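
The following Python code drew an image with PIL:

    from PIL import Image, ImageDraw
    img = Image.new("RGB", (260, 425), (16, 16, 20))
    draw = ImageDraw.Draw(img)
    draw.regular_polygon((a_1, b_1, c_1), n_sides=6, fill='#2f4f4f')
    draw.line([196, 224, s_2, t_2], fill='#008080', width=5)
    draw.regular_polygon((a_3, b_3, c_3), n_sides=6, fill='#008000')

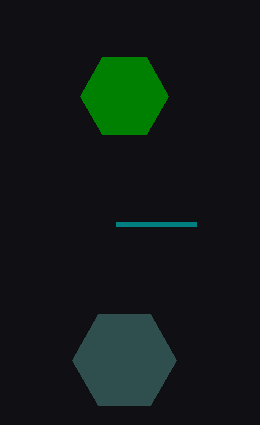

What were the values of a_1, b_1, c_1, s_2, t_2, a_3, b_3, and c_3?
a_1 = 124
b_1 = 360
c_1 = 52
s_2 = 116
t_2 = 224
a_3 = 124
b_3 = 96
c_3 = 44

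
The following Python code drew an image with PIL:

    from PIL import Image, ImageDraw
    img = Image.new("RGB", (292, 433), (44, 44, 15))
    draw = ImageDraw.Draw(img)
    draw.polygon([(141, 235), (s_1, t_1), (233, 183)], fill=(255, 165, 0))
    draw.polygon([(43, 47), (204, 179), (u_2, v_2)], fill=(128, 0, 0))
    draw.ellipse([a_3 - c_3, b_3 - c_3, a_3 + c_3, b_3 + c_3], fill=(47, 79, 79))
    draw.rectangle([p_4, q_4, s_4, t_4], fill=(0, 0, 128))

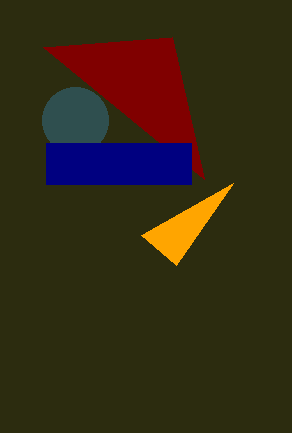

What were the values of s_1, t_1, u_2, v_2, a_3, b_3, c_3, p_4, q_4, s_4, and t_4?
s_1 = 176, t_1 = 265, u_2 = 172, v_2 = 37, a_3 = 75, b_3 = 120, c_3 = 33, p_4 = 46, q_4 = 143, s_4 = 191, t_4 = 184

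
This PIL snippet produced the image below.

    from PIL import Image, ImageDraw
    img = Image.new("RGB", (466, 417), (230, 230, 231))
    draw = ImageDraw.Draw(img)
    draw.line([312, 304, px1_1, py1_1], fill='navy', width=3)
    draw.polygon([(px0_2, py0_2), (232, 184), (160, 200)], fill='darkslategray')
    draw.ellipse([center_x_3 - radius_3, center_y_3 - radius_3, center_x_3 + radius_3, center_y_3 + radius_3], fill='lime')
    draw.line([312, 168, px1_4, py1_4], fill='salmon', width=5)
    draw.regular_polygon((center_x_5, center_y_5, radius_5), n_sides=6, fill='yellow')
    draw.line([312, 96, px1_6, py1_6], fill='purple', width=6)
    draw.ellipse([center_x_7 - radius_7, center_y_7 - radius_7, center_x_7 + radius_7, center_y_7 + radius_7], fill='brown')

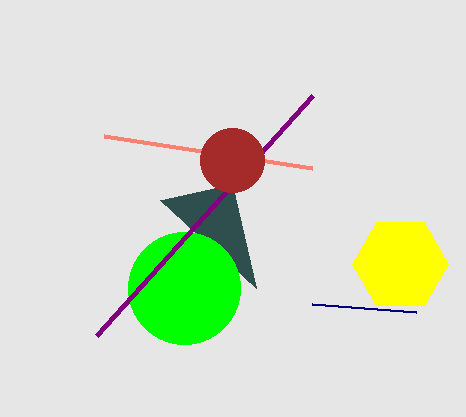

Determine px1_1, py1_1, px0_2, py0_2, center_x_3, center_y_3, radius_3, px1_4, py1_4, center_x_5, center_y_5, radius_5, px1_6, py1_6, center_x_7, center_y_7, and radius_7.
px1_1 = 416, py1_1 = 312, px0_2 = 256, py0_2 = 288, center_x_3 = 184, center_y_3 = 288, radius_3 = 56, px1_4 = 104, py1_4 = 136, center_x_5 = 400, center_y_5 = 264, radius_5 = 48, px1_6 = 96, py1_6 = 336, center_x_7 = 232, center_y_7 = 160, radius_7 = 32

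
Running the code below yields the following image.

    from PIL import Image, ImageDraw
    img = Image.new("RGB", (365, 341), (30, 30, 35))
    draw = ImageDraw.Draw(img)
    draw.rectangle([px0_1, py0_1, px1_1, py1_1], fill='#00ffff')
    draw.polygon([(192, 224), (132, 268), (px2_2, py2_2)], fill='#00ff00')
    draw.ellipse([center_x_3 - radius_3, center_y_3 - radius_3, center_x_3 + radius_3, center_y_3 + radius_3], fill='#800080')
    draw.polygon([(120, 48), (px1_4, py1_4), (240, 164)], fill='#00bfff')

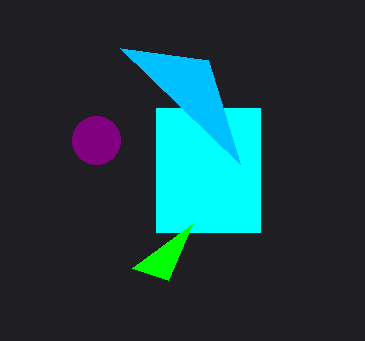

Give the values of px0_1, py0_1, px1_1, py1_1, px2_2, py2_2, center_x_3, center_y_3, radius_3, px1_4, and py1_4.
px0_1 = 156
py0_1 = 108
px1_1 = 260
py1_1 = 232
px2_2 = 168
py2_2 = 280
center_x_3 = 96
center_y_3 = 140
radius_3 = 24
px1_4 = 208
py1_4 = 60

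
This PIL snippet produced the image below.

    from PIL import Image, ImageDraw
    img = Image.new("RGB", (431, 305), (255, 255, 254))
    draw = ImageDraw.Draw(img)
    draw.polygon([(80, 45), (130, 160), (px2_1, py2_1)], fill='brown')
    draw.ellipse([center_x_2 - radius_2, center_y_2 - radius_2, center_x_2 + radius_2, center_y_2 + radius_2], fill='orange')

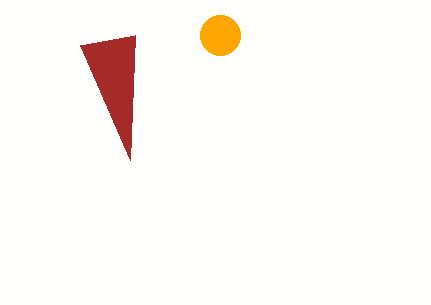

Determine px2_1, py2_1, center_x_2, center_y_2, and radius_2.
px2_1 = 135
py2_1 = 35
center_x_2 = 220
center_y_2 = 35
radius_2 = 20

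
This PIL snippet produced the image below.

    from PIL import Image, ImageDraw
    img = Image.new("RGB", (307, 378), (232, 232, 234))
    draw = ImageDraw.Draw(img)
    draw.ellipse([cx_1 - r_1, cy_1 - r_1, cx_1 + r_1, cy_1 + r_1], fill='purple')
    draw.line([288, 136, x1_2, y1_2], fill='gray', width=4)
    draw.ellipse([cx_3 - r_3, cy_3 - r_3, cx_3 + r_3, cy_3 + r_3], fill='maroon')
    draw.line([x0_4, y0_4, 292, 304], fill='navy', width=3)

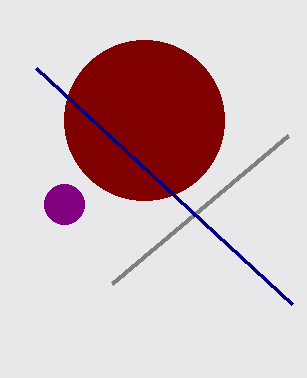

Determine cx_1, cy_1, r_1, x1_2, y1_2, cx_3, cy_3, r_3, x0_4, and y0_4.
cx_1 = 64
cy_1 = 204
r_1 = 20
x1_2 = 112
y1_2 = 284
cx_3 = 144
cy_3 = 120
r_3 = 80
x0_4 = 36
y0_4 = 68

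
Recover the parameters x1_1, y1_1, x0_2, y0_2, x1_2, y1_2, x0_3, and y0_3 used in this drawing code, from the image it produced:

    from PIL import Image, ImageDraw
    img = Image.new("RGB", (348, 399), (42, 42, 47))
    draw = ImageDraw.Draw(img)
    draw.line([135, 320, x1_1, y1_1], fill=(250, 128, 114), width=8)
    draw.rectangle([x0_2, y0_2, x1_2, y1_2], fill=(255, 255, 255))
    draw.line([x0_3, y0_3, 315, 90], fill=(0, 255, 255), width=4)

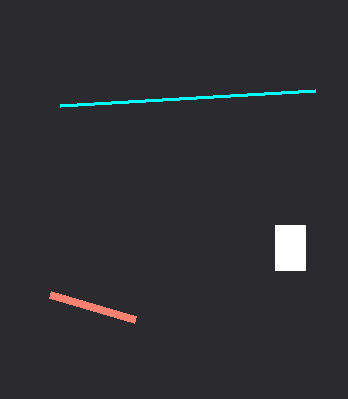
x1_1 = 50; y1_1 = 295; x0_2 = 275; y0_2 = 225; x1_2 = 305; y1_2 = 270; x0_3 = 60; y0_3 = 105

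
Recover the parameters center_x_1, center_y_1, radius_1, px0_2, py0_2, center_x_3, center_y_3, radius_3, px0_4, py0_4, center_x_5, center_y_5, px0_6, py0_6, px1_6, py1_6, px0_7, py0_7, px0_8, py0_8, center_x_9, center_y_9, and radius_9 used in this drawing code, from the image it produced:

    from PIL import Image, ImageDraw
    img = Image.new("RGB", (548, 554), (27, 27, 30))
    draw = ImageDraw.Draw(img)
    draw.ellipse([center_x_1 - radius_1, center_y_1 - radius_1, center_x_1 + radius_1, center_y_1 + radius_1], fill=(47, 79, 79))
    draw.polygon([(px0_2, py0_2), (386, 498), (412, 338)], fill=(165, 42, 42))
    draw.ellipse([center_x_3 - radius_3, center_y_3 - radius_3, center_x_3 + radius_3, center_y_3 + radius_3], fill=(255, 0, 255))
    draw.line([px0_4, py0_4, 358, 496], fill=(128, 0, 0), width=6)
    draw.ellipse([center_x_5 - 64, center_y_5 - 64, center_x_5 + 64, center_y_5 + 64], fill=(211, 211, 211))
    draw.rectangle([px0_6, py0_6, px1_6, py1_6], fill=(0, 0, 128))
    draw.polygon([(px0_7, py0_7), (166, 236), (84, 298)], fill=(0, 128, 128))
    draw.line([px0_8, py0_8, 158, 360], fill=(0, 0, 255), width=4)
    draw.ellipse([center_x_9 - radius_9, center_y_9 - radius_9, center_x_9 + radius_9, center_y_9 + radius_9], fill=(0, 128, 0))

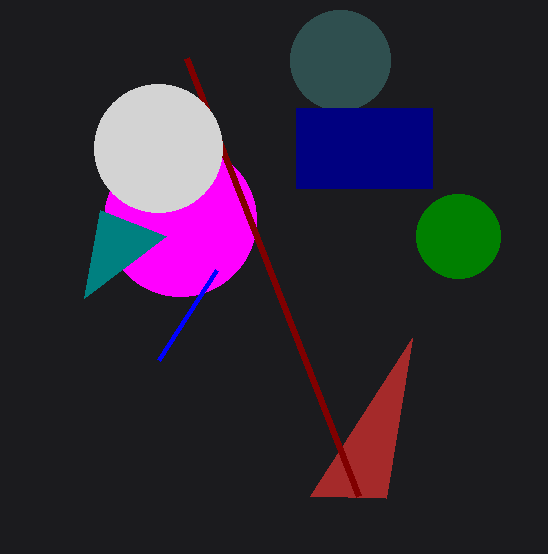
center_x_1 = 340, center_y_1 = 60, radius_1 = 50, px0_2 = 310, py0_2 = 496, center_x_3 = 180, center_y_3 = 220, radius_3 = 76, px0_4 = 186, py0_4 = 58, center_x_5 = 158, center_y_5 = 148, px0_6 = 296, py0_6 = 108, px1_6 = 432, py1_6 = 188, px0_7 = 100, py0_7 = 210, px0_8 = 216, py0_8 = 270, center_x_9 = 458, center_y_9 = 236, radius_9 = 42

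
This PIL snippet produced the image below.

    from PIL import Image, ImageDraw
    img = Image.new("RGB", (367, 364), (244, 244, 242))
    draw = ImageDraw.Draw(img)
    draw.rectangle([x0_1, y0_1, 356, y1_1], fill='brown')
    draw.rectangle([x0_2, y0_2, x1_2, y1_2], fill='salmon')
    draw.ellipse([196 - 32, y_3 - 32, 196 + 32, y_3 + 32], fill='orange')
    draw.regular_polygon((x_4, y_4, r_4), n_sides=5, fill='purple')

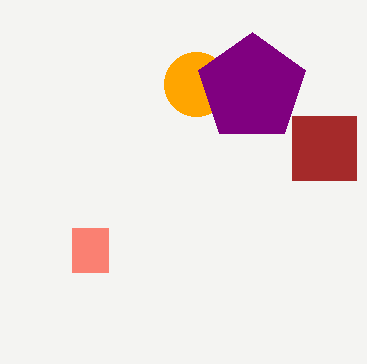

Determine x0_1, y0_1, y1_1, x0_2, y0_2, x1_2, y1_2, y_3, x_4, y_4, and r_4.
x0_1 = 292
y0_1 = 116
y1_1 = 180
x0_2 = 72
y0_2 = 228
x1_2 = 108
y1_2 = 272
y_3 = 84
x_4 = 252
y_4 = 88
r_4 = 56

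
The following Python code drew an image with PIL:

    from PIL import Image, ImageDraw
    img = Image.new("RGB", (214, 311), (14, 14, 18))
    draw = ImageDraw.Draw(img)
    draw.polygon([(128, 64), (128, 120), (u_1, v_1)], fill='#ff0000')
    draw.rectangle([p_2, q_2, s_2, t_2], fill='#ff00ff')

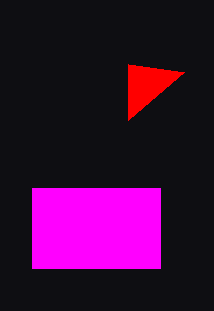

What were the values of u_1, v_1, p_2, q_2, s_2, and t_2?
u_1 = 184; v_1 = 72; p_2 = 32; q_2 = 188; s_2 = 160; t_2 = 268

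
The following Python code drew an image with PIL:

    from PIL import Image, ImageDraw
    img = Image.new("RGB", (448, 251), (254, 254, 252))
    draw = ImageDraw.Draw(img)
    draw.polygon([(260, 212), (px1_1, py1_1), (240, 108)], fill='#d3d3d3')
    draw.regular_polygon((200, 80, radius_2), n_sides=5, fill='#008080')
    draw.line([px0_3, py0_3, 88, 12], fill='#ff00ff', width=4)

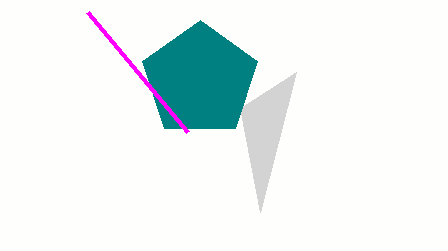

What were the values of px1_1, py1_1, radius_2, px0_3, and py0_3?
px1_1 = 296
py1_1 = 72
radius_2 = 60
px0_3 = 188
py0_3 = 132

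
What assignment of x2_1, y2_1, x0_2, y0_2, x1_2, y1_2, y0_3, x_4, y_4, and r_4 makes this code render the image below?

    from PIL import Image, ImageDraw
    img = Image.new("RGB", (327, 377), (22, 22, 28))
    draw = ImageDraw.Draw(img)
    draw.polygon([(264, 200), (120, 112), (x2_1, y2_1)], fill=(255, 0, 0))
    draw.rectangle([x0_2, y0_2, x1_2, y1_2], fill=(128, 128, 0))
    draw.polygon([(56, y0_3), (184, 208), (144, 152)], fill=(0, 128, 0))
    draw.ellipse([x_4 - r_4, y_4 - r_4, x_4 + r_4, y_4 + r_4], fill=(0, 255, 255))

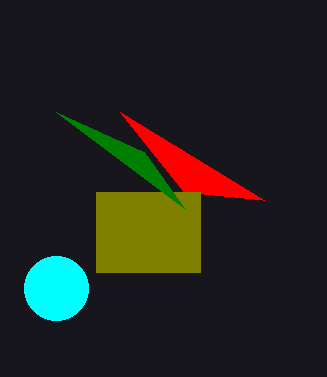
x2_1 = 184
y2_1 = 192
x0_2 = 96
y0_2 = 192
x1_2 = 200
y1_2 = 272
y0_3 = 112
x_4 = 56
y_4 = 288
r_4 = 32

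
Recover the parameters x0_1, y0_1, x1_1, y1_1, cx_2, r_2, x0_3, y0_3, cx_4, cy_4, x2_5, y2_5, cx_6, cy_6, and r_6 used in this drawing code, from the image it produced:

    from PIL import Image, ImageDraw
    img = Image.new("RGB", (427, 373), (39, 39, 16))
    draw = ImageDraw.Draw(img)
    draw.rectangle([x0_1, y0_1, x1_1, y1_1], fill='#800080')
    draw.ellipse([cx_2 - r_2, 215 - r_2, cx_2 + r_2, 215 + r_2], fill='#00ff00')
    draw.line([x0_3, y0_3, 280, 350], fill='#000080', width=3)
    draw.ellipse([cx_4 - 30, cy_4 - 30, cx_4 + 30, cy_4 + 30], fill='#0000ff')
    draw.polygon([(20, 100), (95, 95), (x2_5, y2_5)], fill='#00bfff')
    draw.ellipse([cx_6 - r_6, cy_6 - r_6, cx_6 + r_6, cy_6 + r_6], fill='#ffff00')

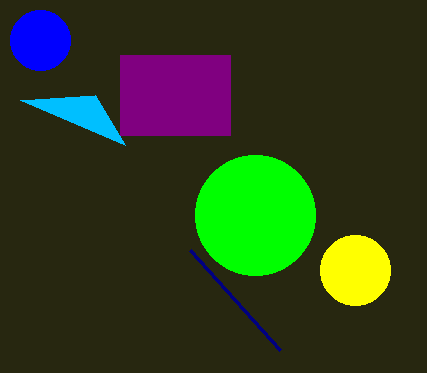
x0_1 = 120; y0_1 = 55; x1_1 = 230; y1_1 = 135; cx_2 = 255; r_2 = 60; x0_3 = 190; y0_3 = 250; cx_4 = 40; cy_4 = 40; x2_5 = 125; y2_5 = 145; cx_6 = 355; cy_6 = 270; r_6 = 35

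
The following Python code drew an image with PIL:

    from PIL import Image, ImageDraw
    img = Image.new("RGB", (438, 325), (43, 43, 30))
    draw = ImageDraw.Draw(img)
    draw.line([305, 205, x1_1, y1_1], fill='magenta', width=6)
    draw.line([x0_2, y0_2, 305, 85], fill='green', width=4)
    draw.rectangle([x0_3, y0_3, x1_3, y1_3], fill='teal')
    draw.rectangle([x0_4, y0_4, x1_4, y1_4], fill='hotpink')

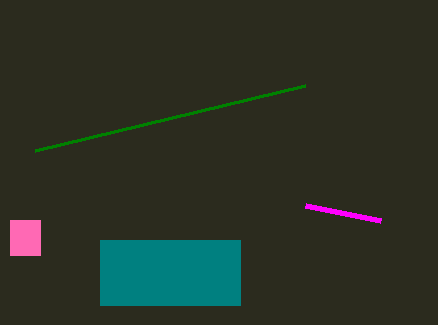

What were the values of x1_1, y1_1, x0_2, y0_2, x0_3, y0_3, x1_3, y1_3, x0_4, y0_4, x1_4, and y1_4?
x1_1 = 380, y1_1 = 220, x0_2 = 35, y0_2 = 150, x0_3 = 100, y0_3 = 240, x1_3 = 240, y1_3 = 305, x0_4 = 10, y0_4 = 220, x1_4 = 40, y1_4 = 255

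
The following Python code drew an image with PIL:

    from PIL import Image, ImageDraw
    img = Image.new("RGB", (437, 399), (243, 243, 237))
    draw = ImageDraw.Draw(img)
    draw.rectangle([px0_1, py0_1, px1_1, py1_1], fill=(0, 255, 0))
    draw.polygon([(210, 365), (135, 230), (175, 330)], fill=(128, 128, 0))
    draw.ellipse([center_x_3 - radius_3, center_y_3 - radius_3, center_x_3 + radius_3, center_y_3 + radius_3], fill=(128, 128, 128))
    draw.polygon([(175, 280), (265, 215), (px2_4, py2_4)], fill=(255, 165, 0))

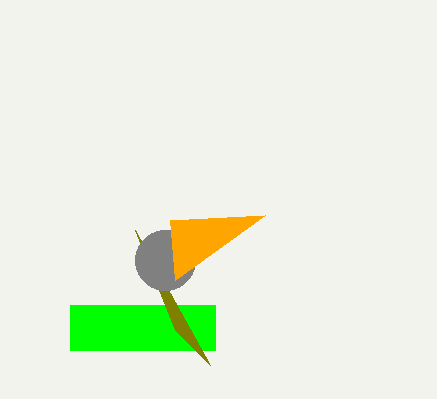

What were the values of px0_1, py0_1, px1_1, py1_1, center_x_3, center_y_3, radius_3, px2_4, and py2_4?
px0_1 = 70
py0_1 = 305
px1_1 = 215
py1_1 = 350
center_x_3 = 165
center_y_3 = 260
radius_3 = 30
px2_4 = 170
py2_4 = 220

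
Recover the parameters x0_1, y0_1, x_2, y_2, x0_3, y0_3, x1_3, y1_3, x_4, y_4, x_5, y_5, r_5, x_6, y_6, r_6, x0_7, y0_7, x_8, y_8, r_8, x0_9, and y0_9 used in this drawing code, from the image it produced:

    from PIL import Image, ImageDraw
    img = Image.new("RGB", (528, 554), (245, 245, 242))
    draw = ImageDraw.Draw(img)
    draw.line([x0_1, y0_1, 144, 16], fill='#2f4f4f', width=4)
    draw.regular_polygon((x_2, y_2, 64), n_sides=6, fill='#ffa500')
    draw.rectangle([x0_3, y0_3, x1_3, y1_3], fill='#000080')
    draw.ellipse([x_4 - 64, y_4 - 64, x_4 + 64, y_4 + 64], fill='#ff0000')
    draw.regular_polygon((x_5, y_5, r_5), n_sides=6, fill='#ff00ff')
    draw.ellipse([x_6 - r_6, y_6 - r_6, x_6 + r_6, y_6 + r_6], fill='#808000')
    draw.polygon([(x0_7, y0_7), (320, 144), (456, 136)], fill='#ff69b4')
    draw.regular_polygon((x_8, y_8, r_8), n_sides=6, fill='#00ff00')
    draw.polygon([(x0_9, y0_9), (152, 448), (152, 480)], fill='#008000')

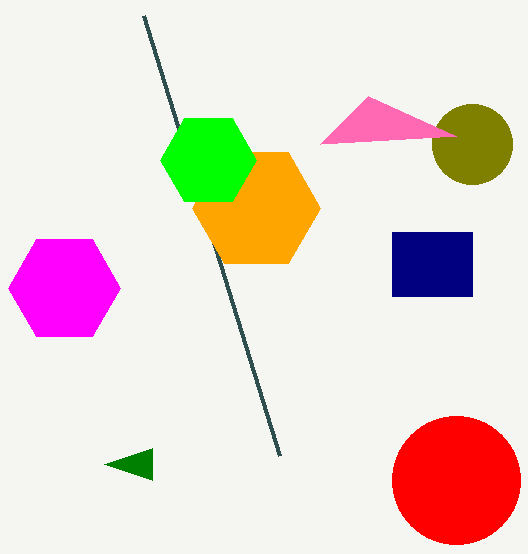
x0_1 = 280; y0_1 = 456; x_2 = 256; y_2 = 208; x0_3 = 392; y0_3 = 232; x1_3 = 472; y1_3 = 296; x_4 = 456; y_4 = 480; x_5 = 64; y_5 = 288; r_5 = 56; x_6 = 472; y_6 = 144; r_6 = 40; x0_7 = 368; y0_7 = 96; x_8 = 208; y_8 = 160; r_8 = 48; x0_9 = 104; y0_9 = 464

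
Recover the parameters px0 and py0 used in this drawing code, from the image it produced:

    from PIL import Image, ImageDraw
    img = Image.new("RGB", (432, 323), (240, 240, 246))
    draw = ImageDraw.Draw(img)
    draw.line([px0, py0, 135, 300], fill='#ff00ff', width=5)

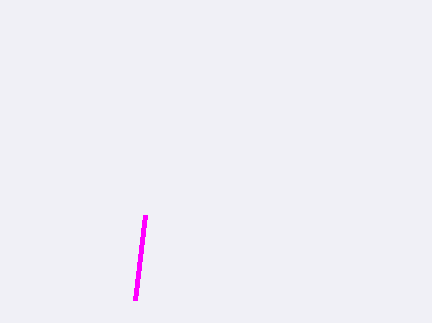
px0 = 145; py0 = 215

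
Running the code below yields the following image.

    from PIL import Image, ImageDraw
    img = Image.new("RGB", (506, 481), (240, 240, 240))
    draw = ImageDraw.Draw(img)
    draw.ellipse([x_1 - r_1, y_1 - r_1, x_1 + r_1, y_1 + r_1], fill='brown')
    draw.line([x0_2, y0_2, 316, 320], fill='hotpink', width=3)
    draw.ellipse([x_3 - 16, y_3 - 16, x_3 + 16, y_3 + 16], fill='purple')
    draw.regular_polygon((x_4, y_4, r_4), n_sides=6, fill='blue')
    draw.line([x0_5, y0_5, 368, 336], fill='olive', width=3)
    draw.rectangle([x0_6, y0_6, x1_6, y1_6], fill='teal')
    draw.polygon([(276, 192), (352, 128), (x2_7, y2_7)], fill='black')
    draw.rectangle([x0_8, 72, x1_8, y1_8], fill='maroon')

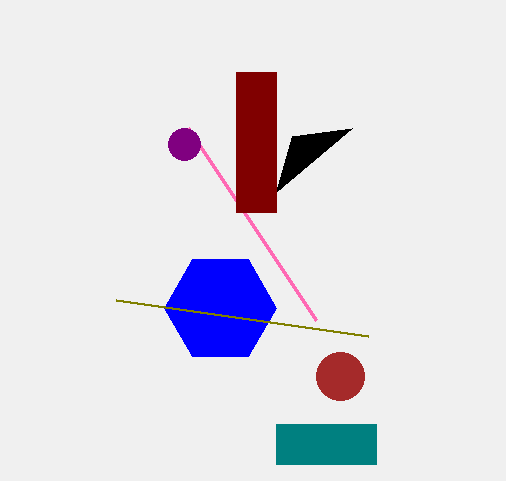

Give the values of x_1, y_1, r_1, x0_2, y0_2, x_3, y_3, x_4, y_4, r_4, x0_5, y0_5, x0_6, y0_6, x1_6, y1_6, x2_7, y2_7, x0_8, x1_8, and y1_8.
x_1 = 340, y_1 = 376, r_1 = 24, x0_2 = 188, y0_2 = 128, x_3 = 184, y_3 = 144, x_4 = 220, y_4 = 308, r_4 = 56, x0_5 = 116, y0_5 = 300, x0_6 = 276, y0_6 = 424, x1_6 = 376, y1_6 = 464, x2_7 = 292, y2_7 = 136, x0_8 = 236, x1_8 = 276, y1_8 = 212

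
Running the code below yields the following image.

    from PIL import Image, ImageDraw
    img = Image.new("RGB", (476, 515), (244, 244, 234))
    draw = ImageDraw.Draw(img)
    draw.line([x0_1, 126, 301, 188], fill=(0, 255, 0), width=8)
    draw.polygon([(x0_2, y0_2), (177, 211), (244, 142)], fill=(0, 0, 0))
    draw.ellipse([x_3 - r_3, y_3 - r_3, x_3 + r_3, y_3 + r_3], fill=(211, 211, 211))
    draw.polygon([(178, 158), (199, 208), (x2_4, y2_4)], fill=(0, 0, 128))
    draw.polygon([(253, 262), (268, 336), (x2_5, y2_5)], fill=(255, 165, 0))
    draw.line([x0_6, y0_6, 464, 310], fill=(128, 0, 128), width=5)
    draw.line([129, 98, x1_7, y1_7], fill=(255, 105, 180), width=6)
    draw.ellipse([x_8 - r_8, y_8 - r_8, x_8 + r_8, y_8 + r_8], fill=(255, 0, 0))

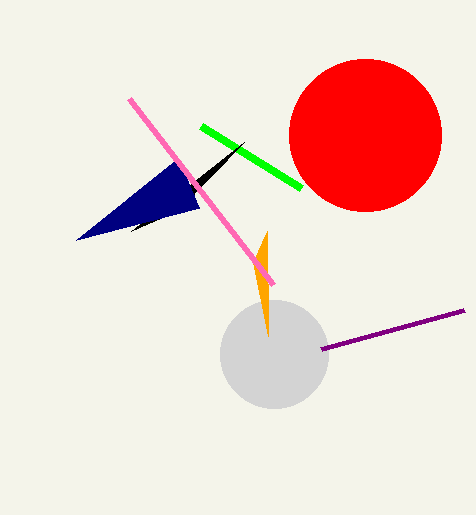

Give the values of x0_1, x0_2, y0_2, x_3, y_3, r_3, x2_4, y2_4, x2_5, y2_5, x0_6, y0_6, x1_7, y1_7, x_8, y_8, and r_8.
x0_1 = 201; x0_2 = 131; y0_2 = 231; x_3 = 274; y_3 = 354; r_3 = 54; x2_4 = 76; y2_4 = 240; x2_5 = 267; y2_5 = 231; x0_6 = 321; y0_6 = 349; x1_7 = 273; y1_7 = 284; x_8 = 365; y_8 = 135; r_8 = 76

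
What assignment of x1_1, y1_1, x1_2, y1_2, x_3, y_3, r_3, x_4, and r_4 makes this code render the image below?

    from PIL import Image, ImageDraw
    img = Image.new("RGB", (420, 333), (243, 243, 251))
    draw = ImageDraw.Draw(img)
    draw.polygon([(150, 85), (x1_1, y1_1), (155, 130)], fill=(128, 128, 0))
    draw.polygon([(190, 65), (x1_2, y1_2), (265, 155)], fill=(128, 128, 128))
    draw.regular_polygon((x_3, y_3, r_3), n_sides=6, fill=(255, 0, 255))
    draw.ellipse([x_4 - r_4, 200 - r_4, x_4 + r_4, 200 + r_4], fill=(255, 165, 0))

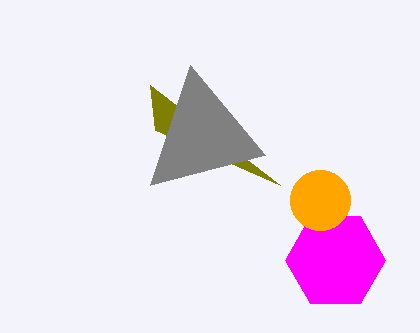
x1_1 = 280, y1_1 = 185, x1_2 = 150, y1_2 = 185, x_3 = 335, y_3 = 260, r_3 = 50, x_4 = 320, r_4 = 30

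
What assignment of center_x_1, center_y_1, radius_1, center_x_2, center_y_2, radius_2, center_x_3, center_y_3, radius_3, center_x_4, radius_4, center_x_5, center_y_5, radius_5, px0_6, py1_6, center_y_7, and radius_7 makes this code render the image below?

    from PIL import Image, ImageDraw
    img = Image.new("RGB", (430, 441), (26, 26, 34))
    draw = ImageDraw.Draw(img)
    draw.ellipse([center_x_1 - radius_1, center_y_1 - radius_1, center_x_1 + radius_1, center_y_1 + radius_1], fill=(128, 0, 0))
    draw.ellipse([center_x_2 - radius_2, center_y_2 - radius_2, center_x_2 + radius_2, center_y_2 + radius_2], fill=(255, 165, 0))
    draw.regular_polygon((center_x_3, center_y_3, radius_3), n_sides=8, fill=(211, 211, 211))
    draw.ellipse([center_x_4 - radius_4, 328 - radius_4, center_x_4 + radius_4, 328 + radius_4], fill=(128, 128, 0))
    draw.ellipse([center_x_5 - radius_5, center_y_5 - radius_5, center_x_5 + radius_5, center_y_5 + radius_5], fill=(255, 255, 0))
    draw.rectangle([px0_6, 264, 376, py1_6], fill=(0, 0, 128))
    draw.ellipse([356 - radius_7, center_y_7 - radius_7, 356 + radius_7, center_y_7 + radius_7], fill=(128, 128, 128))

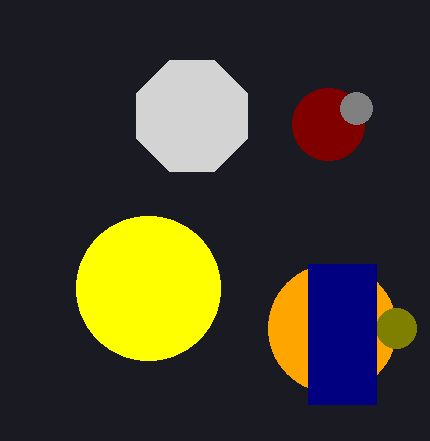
center_x_1 = 328, center_y_1 = 124, radius_1 = 36, center_x_2 = 332, center_y_2 = 328, radius_2 = 64, center_x_3 = 192, center_y_3 = 116, radius_3 = 60, center_x_4 = 396, radius_4 = 20, center_x_5 = 148, center_y_5 = 288, radius_5 = 72, px0_6 = 308, py1_6 = 404, center_y_7 = 108, radius_7 = 16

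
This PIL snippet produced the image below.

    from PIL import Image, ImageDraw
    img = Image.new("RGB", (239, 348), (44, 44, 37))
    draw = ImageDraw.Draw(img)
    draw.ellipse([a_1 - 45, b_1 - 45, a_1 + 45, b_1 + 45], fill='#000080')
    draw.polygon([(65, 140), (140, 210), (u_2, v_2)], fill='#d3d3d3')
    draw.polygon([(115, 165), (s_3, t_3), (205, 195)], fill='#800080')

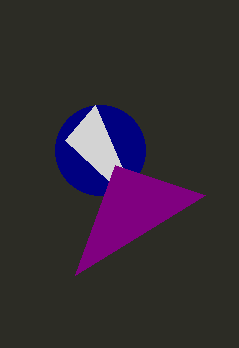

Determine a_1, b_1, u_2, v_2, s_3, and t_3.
a_1 = 100
b_1 = 150
u_2 = 95
v_2 = 105
s_3 = 75
t_3 = 275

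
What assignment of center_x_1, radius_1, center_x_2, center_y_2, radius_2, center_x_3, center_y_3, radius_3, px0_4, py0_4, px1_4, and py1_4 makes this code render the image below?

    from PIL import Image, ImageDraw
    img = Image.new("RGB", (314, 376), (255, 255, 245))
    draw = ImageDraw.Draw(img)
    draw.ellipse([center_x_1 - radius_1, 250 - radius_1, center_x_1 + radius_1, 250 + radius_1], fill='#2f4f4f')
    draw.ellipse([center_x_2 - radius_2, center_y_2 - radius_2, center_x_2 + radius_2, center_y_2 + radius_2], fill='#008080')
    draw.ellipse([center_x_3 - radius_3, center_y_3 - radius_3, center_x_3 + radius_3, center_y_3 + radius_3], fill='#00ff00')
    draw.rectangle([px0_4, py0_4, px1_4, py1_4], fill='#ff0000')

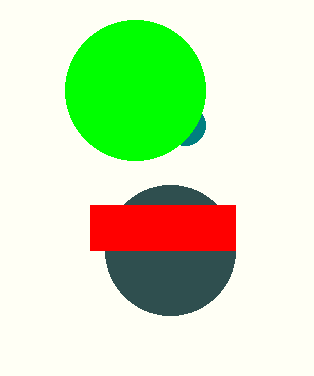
center_x_1 = 170
radius_1 = 65
center_x_2 = 185
center_y_2 = 125
radius_2 = 20
center_x_3 = 135
center_y_3 = 90
radius_3 = 70
px0_4 = 90
py0_4 = 205
px1_4 = 235
py1_4 = 250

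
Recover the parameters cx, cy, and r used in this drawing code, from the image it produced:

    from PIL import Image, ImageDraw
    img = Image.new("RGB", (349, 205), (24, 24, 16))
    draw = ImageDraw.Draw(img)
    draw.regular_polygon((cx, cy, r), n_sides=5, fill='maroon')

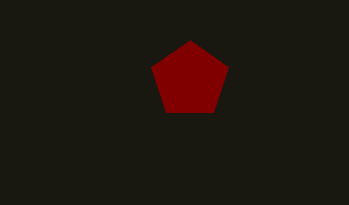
cx = 190, cy = 80, r = 40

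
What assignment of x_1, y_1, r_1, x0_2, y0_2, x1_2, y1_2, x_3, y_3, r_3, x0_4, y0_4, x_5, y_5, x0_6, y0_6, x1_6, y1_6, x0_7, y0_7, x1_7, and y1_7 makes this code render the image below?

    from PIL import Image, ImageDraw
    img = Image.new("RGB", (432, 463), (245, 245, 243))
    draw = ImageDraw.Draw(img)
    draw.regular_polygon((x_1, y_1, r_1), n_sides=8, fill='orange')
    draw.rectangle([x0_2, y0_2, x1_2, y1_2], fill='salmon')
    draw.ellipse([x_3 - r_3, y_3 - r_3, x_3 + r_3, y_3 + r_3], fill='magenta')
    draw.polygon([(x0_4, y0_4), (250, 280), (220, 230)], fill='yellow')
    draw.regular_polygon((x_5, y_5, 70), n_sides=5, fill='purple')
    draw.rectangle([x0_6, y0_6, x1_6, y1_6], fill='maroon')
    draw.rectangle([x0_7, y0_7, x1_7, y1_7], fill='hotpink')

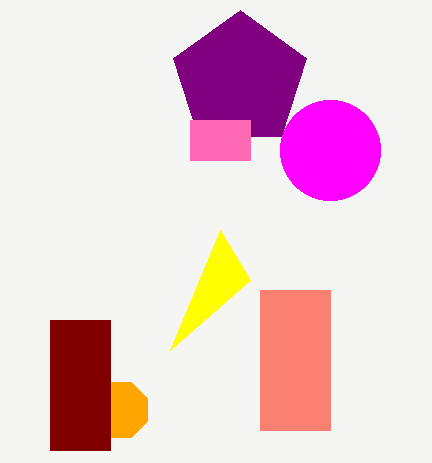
x_1 = 120; y_1 = 410; r_1 = 30; x0_2 = 260; y0_2 = 290; x1_2 = 330; y1_2 = 430; x_3 = 330; y_3 = 150; r_3 = 50; x0_4 = 170; y0_4 = 350; x_5 = 240; y_5 = 80; x0_6 = 50; y0_6 = 320; x1_6 = 110; y1_6 = 450; x0_7 = 190; y0_7 = 120; x1_7 = 250; y1_7 = 160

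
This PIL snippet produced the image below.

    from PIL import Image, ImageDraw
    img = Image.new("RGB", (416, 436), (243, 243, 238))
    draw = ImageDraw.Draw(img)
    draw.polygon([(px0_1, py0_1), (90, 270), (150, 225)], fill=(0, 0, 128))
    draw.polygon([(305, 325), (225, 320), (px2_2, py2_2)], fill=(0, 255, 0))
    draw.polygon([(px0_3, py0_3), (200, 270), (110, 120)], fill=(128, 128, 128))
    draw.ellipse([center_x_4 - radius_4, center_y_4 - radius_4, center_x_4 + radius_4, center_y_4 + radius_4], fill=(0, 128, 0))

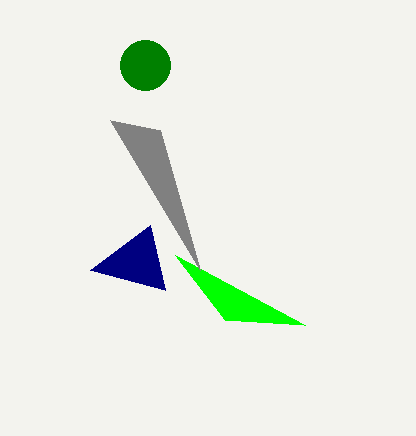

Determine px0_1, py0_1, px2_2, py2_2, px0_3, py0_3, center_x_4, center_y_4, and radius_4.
px0_1 = 165
py0_1 = 290
px2_2 = 175
py2_2 = 255
px0_3 = 160
py0_3 = 130
center_x_4 = 145
center_y_4 = 65
radius_4 = 25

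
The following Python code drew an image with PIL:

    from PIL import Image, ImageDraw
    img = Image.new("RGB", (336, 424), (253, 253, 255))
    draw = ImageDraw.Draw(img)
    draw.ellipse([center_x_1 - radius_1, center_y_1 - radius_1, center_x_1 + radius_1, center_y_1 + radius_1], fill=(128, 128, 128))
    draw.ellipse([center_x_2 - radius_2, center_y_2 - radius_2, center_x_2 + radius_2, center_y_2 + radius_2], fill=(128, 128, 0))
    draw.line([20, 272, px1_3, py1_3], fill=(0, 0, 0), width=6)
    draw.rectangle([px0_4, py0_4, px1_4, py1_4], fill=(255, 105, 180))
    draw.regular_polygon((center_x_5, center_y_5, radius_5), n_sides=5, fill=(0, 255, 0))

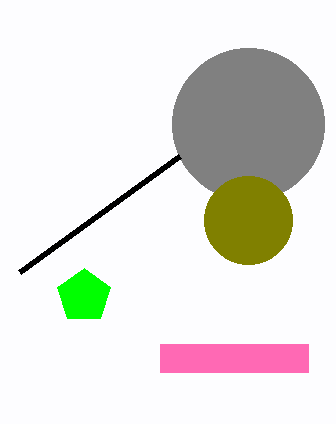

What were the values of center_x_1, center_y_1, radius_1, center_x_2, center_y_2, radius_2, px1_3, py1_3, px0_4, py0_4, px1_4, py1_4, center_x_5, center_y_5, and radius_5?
center_x_1 = 248, center_y_1 = 124, radius_1 = 76, center_x_2 = 248, center_y_2 = 220, radius_2 = 44, px1_3 = 180, py1_3 = 156, px0_4 = 160, py0_4 = 344, px1_4 = 308, py1_4 = 372, center_x_5 = 84, center_y_5 = 296, radius_5 = 28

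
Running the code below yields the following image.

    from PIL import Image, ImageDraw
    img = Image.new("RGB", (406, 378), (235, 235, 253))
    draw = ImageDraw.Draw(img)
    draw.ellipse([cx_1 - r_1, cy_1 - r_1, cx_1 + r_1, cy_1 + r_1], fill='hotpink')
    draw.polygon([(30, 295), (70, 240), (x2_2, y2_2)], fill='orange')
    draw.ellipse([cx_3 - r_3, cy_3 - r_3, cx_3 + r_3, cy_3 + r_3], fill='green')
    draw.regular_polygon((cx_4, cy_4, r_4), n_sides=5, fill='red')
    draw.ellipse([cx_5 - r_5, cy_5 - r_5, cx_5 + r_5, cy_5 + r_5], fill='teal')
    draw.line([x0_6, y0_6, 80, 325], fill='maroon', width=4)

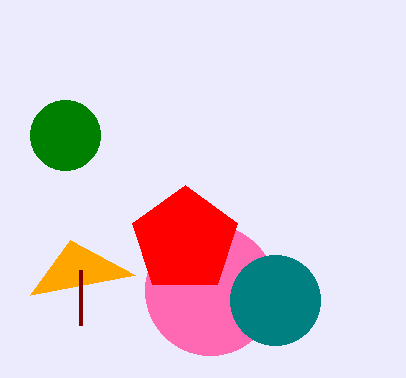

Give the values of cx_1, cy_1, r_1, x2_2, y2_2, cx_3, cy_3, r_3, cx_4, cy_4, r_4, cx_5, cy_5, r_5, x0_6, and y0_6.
cx_1 = 210
cy_1 = 290
r_1 = 65
x2_2 = 135
y2_2 = 275
cx_3 = 65
cy_3 = 135
r_3 = 35
cx_4 = 185
cy_4 = 240
r_4 = 55
cx_5 = 275
cy_5 = 300
r_5 = 45
x0_6 = 80
y0_6 = 270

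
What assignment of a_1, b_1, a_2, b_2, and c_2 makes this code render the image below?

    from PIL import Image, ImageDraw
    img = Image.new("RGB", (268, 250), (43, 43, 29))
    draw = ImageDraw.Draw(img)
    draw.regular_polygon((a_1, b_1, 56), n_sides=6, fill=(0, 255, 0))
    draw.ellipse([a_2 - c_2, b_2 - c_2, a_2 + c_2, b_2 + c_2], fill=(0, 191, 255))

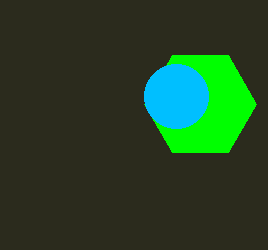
a_1 = 200, b_1 = 104, a_2 = 176, b_2 = 96, c_2 = 32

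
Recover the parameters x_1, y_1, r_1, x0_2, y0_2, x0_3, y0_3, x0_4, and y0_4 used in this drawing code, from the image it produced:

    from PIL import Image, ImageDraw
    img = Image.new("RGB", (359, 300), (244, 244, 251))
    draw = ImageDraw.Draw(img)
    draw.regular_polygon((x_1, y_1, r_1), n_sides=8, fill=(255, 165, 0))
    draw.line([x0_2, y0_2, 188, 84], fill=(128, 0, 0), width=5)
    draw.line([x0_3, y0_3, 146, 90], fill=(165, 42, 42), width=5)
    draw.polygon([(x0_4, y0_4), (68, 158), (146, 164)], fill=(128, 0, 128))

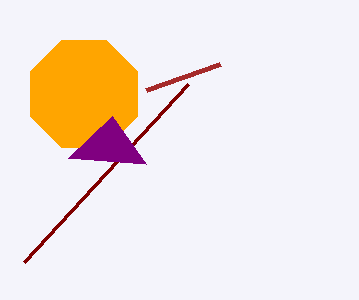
x_1 = 84
y_1 = 94
r_1 = 58
x0_2 = 24
y0_2 = 262
x0_3 = 220
y0_3 = 64
x0_4 = 112
y0_4 = 116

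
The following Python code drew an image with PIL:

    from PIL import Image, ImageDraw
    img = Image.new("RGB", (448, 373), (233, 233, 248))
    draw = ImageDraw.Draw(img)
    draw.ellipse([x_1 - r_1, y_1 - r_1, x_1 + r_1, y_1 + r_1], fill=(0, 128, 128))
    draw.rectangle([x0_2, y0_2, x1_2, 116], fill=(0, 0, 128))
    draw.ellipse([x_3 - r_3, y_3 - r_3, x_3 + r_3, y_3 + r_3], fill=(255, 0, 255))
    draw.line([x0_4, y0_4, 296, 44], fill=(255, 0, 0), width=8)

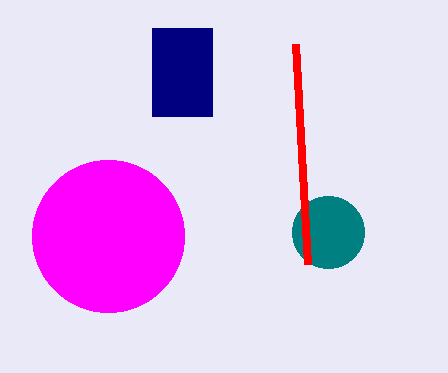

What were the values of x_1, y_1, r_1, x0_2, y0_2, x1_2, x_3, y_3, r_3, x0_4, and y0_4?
x_1 = 328, y_1 = 232, r_1 = 36, x0_2 = 152, y0_2 = 28, x1_2 = 212, x_3 = 108, y_3 = 236, r_3 = 76, x0_4 = 308, y0_4 = 264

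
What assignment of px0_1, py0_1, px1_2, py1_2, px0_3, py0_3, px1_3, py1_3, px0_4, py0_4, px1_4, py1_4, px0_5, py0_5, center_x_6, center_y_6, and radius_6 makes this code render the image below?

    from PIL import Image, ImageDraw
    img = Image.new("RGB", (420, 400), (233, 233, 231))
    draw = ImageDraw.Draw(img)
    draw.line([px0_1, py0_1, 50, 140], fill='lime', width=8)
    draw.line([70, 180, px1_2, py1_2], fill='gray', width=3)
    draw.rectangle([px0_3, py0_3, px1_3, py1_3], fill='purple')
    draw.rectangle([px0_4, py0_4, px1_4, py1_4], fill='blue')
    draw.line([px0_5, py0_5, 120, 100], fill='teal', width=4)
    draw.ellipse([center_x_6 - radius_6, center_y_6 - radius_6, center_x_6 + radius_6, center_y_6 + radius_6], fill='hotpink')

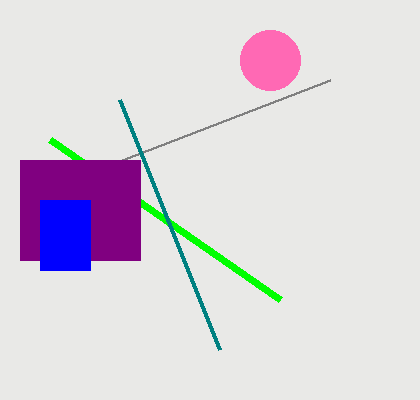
px0_1 = 280
py0_1 = 300
px1_2 = 330
py1_2 = 80
px0_3 = 20
py0_3 = 160
px1_3 = 140
py1_3 = 260
px0_4 = 40
py0_4 = 200
px1_4 = 90
py1_4 = 270
px0_5 = 220
py0_5 = 350
center_x_6 = 270
center_y_6 = 60
radius_6 = 30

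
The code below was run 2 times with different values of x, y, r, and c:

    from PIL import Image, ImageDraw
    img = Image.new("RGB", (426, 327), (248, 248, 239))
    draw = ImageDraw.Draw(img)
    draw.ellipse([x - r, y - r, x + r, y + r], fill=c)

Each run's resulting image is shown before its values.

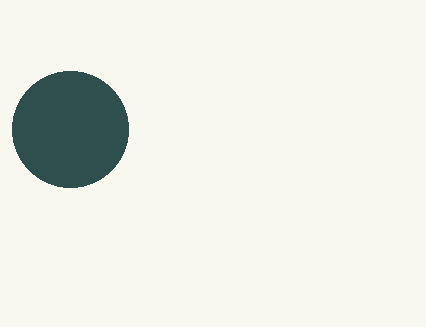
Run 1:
x = 70; y = 129; r = 58; c = 'darkslategray'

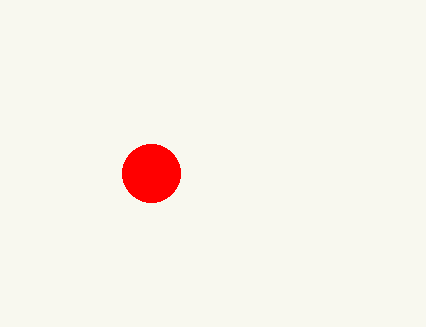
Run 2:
x = 151
y = 173
r = 29
c = 'red'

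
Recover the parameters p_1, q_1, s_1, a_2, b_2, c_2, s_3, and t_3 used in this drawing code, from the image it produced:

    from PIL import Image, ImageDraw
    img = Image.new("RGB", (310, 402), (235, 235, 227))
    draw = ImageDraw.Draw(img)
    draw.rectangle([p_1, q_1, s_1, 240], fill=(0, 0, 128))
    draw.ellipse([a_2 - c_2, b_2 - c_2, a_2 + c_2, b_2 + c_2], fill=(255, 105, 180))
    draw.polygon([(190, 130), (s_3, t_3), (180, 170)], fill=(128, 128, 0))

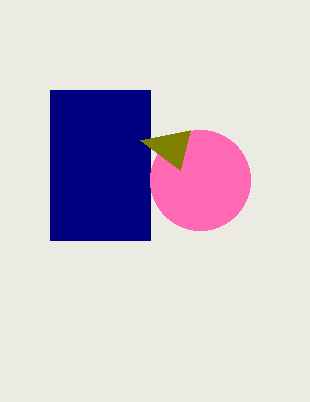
p_1 = 50, q_1 = 90, s_1 = 150, a_2 = 200, b_2 = 180, c_2 = 50, s_3 = 140, t_3 = 140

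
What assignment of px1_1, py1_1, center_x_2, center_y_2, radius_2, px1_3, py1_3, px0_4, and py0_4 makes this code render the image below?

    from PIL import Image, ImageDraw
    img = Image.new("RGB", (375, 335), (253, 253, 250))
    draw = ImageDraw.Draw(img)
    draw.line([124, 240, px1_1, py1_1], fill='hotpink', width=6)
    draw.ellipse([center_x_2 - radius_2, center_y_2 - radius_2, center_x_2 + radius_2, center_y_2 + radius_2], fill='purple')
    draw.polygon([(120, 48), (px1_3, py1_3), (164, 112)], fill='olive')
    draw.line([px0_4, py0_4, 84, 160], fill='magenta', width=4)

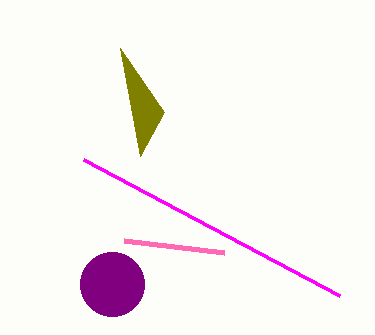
px1_1 = 224, py1_1 = 252, center_x_2 = 112, center_y_2 = 284, radius_2 = 32, px1_3 = 140, py1_3 = 156, px0_4 = 340, py0_4 = 296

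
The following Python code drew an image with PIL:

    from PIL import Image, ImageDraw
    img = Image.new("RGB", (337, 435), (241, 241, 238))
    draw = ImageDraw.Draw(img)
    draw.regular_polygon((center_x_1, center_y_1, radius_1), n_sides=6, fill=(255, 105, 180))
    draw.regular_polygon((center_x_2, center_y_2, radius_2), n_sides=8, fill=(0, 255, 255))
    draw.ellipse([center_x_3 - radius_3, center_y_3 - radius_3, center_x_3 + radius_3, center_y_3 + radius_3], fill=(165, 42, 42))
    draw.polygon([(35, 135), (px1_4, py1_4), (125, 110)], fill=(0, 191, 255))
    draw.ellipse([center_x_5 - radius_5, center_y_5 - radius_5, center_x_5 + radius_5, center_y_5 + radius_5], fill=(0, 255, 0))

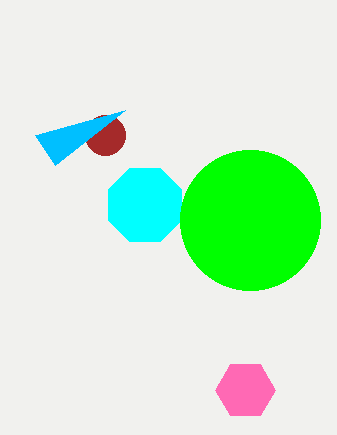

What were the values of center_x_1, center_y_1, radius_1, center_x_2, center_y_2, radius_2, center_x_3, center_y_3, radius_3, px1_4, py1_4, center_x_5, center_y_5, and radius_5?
center_x_1 = 245
center_y_1 = 390
radius_1 = 30
center_x_2 = 145
center_y_2 = 205
radius_2 = 40
center_x_3 = 105
center_y_3 = 135
radius_3 = 20
px1_4 = 55
py1_4 = 165
center_x_5 = 250
center_y_5 = 220
radius_5 = 70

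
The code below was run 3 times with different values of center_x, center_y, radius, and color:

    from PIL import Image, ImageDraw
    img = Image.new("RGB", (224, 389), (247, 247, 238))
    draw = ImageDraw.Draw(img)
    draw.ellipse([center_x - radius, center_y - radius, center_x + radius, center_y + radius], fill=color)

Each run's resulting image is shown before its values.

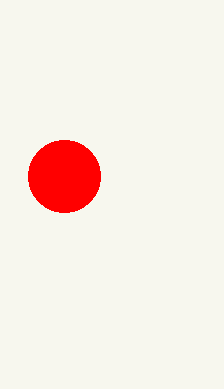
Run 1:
center_x = 64, center_y = 176, radius = 36, color = 'red'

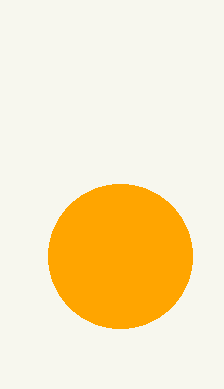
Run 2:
center_x = 120; center_y = 256; radius = 72; color = 'orange'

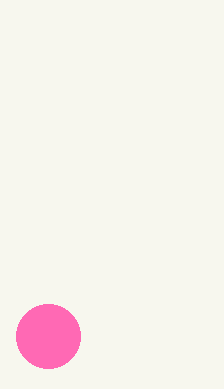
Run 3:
center_x = 48; center_y = 336; radius = 32; color = 'hotpink'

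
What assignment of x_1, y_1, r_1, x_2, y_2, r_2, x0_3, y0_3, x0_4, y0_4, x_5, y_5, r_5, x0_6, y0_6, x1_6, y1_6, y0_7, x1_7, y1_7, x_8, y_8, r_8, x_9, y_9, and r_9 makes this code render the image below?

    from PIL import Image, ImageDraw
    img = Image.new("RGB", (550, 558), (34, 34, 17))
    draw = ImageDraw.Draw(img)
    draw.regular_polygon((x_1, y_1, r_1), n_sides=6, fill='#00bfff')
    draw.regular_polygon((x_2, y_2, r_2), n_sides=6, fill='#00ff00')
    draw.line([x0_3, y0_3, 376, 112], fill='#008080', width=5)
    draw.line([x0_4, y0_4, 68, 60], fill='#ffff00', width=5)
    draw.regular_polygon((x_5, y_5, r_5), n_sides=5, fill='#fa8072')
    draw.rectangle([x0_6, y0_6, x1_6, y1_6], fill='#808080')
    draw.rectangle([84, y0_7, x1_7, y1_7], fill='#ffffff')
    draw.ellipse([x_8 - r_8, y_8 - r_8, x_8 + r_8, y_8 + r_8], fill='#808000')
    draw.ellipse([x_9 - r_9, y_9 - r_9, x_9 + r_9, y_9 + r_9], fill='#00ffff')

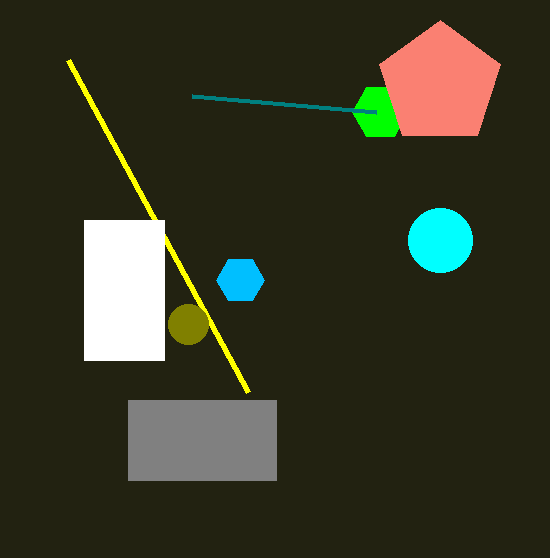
x_1 = 240; y_1 = 280; r_1 = 24; x_2 = 380; y_2 = 112; r_2 = 28; x0_3 = 192; y0_3 = 96; x0_4 = 248; y0_4 = 392; x_5 = 440; y_5 = 84; r_5 = 64; x0_6 = 128; y0_6 = 400; x1_6 = 276; y1_6 = 480; y0_7 = 220; x1_7 = 164; y1_7 = 360; x_8 = 188; y_8 = 324; r_8 = 20; x_9 = 440; y_9 = 240; r_9 = 32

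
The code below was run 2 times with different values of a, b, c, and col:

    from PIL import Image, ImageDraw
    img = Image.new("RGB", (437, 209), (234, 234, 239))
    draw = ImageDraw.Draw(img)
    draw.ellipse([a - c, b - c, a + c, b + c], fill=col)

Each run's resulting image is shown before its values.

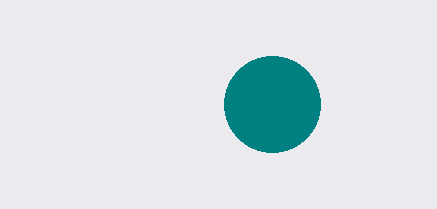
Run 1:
a = 272, b = 104, c = 48, col = 'teal'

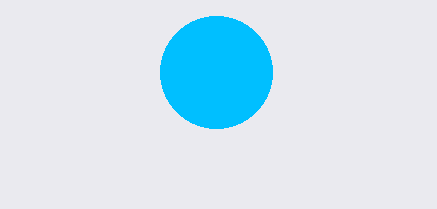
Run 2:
a = 216
b = 72
c = 56
col = 'deepskyblue'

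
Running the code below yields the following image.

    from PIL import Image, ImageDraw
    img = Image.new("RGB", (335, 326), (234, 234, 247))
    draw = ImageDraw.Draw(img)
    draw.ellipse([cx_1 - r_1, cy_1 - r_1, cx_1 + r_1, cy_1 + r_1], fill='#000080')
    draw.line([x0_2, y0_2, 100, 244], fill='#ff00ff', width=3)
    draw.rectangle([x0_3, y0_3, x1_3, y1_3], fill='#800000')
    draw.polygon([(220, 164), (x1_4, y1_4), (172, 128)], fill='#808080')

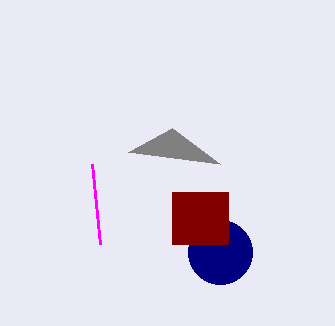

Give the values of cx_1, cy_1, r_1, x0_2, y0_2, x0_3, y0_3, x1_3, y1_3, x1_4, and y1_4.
cx_1 = 220
cy_1 = 252
r_1 = 32
x0_2 = 92
y0_2 = 164
x0_3 = 172
y0_3 = 192
x1_3 = 228
y1_3 = 244
x1_4 = 128
y1_4 = 152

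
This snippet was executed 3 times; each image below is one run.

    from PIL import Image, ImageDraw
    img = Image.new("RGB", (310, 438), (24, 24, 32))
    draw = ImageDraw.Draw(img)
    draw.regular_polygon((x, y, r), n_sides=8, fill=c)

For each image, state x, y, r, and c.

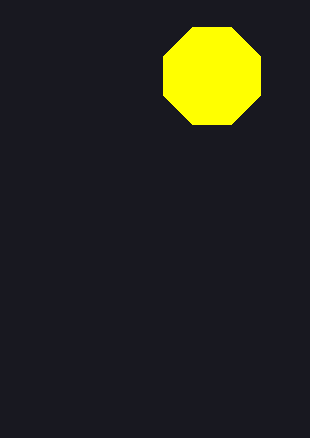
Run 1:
x = 212, y = 76, r = 52, c = 'yellow'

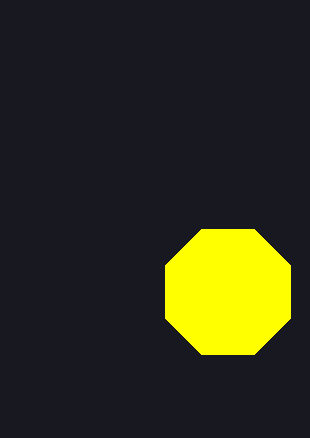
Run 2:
x = 228, y = 292, r = 68, c = 'yellow'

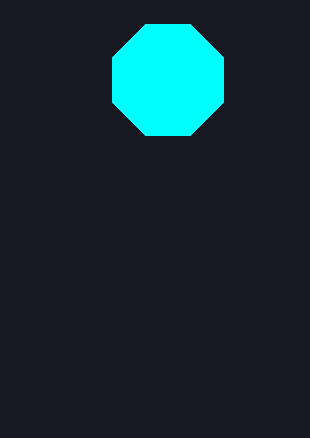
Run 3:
x = 168; y = 80; r = 60; c = 'cyan'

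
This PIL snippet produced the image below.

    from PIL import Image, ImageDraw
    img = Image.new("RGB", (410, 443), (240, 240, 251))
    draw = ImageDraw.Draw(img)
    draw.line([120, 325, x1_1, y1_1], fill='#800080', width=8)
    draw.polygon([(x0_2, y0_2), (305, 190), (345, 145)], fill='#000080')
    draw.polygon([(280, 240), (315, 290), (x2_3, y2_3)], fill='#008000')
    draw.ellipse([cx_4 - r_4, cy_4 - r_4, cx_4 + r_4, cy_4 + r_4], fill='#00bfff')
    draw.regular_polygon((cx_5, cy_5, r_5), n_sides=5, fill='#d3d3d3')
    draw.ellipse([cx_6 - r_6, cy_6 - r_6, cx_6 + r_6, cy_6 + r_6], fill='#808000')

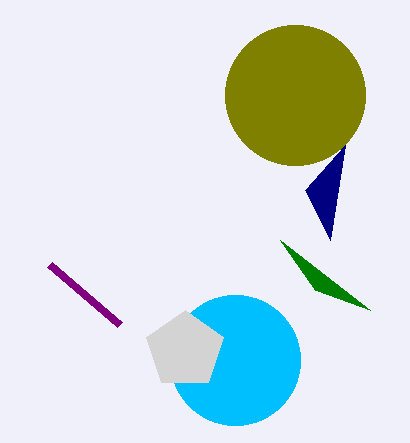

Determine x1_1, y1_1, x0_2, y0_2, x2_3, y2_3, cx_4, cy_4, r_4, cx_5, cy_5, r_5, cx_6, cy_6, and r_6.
x1_1 = 50; y1_1 = 265; x0_2 = 330; y0_2 = 240; x2_3 = 370; y2_3 = 310; cx_4 = 235; cy_4 = 360; r_4 = 65; cx_5 = 185; cy_5 = 350; r_5 = 40; cx_6 = 295; cy_6 = 95; r_6 = 70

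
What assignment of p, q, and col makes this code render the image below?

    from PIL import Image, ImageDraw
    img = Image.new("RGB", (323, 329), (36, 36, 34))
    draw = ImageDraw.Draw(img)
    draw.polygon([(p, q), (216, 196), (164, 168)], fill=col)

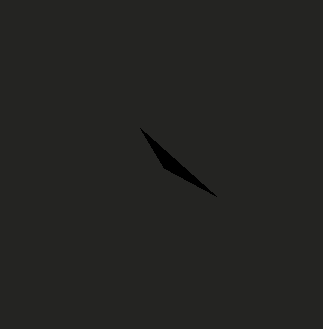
p = 140; q = 128; col = 'black'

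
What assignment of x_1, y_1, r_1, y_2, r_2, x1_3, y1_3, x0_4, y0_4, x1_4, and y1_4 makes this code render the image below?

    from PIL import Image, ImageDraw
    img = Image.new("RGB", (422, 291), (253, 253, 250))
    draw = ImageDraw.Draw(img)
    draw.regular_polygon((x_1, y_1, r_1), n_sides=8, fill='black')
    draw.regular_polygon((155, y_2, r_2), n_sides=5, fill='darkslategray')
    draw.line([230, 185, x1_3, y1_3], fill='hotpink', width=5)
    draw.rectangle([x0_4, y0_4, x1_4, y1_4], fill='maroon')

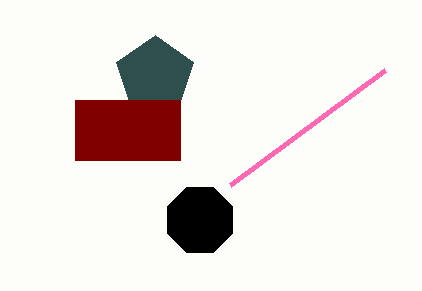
x_1 = 200; y_1 = 220; r_1 = 35; y_2 = 75; r_2 = 40; x1_3 = 385; y1_3 = 70; x0_4 = 75; y0_4 = 100; x1_4 = 180; y1_4 = 160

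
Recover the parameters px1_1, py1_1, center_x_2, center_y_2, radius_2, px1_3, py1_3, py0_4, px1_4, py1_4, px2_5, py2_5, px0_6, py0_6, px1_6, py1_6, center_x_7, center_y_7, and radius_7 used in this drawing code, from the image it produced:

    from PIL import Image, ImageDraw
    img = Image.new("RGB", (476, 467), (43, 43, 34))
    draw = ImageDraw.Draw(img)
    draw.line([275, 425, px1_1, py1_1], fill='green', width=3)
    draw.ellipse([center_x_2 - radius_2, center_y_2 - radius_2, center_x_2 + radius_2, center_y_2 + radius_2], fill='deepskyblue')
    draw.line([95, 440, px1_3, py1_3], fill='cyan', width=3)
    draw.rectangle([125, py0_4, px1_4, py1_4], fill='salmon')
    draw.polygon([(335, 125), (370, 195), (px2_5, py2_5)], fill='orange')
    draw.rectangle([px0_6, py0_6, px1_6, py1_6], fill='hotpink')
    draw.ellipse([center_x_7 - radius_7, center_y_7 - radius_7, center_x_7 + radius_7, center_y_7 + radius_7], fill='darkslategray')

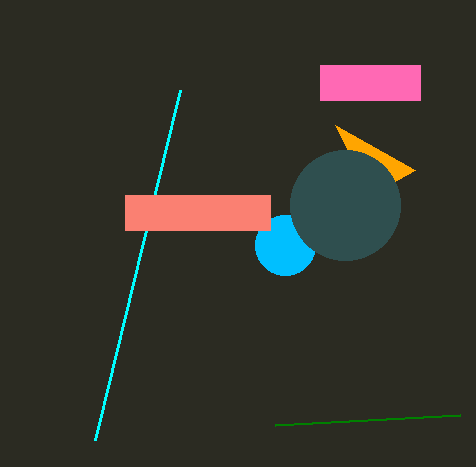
px1_1 = 460
py1_1 = 415
center_x_2 = 285
center_y_2 = 245
radius_2 = 30
px1_3 = 180
py1_3 = 90
py0_4 = 195
px1_4 = 270
py1_4 = 230
px2_5 = 415
py2_5 = 170
px0_6 = 320
py0_6 = 65
px1_6 = 420
py1_6 = 100
center_x_7 = 345
center_y_7 = 205
radius_7 = 55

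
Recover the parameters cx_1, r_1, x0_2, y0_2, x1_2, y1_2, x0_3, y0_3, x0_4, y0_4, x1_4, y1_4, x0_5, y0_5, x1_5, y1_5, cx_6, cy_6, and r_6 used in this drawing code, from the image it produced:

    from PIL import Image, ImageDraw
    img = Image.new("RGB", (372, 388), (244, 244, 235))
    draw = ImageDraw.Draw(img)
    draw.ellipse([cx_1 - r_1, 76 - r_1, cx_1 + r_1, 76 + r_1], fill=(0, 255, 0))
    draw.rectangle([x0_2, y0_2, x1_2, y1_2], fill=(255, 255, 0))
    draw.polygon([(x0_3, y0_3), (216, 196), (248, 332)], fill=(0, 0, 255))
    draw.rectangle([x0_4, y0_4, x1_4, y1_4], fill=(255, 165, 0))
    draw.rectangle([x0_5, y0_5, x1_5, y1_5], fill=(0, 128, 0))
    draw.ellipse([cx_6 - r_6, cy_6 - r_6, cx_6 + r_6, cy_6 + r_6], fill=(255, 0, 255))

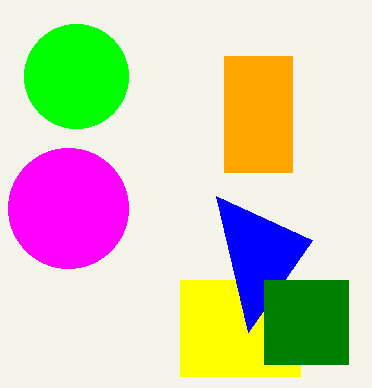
cx_1 = 76; r_1 = 52; x0_2 = 180; y0_2 = 280; x1_2 = 300; y1_2 = 376; x0_3 = 312; y0_3 = 240; x0_4 = 224; y0_4 = 56; x1_4 = 292; y1_4 = 172; x0_5 = 264; y0_5 = 280; x1_5 = 348; y1_5 = 364; cx_6 = 68; cy_6 = 208; r_6 = 60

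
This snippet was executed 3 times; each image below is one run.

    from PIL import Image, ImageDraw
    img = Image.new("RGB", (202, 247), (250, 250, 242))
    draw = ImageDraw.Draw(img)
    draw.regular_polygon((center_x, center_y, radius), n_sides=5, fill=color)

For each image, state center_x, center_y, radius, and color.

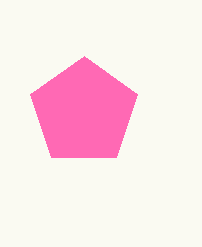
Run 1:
center_x = 84
center_y = 112
radius = 56
color = 'hotpink'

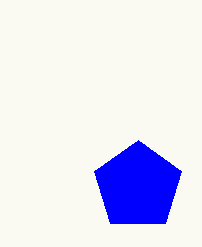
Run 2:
center_x = 138; center_y = 186; radius = 46; color = 'blue'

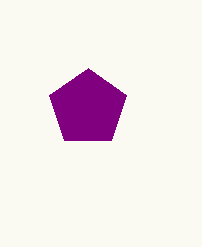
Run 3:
center_x = 88
center_y = 108
radius = 40
color = 'purple'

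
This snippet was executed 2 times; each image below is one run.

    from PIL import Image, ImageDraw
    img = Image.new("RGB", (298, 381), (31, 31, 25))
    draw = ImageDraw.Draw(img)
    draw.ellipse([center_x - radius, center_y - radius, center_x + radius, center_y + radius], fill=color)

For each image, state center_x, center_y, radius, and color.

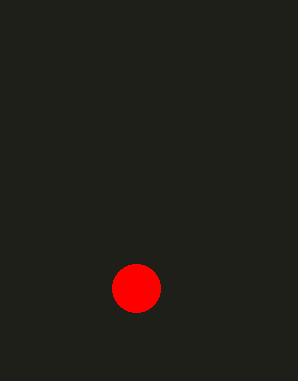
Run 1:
center_x = 136; center_y = 288; radius = 24; color = 'red'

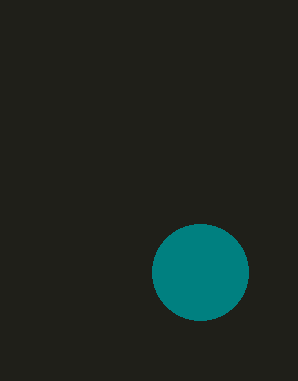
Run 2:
center_x = 200
center_y = 272
radius = 48
color = 'teal'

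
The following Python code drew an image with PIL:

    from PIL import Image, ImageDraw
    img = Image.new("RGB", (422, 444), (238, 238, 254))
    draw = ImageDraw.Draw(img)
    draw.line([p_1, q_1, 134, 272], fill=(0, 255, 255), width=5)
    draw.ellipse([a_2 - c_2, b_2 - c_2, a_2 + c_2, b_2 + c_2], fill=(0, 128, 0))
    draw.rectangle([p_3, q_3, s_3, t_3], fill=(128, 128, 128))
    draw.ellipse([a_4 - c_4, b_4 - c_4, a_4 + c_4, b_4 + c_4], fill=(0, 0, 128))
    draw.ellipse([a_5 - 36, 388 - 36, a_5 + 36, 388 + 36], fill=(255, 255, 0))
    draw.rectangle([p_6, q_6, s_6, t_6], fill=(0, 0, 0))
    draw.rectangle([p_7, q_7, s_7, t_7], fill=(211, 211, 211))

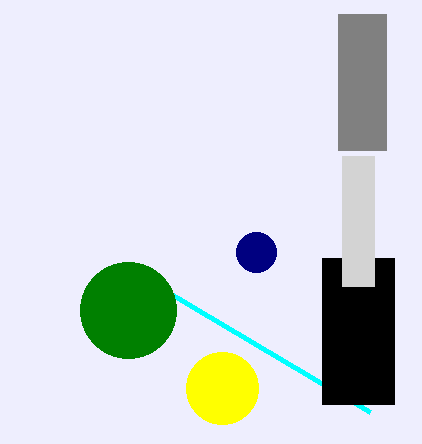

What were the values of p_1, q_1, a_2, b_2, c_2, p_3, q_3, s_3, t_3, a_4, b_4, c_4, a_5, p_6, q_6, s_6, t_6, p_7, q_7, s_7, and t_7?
p_1 = 370; q_1 = 412; a_2 = 128; b_2 = 310; c_2 = 48; p_3 = 338; q_3 = 14; s_3 = 386; t_3 = 150; a_4 = 256; b_4 = 252; c_4 = 20; a_5 = 222; p_6 = 322; q_6 = 258; s_6 = 394; t_6 = 404; p_7 = 342; q_7 = 156; s_7 = 374; t_7 = 286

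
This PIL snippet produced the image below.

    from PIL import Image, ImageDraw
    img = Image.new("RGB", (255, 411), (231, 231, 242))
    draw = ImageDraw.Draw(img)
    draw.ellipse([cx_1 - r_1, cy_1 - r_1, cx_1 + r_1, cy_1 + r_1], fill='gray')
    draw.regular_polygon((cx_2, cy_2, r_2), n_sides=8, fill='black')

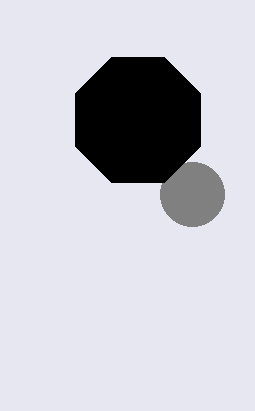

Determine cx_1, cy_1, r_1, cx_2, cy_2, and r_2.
cx_1 = 192
cy_1 = 194
r_1 = 32
cx_2 = 138
cy_2 = 120
r_2 = 68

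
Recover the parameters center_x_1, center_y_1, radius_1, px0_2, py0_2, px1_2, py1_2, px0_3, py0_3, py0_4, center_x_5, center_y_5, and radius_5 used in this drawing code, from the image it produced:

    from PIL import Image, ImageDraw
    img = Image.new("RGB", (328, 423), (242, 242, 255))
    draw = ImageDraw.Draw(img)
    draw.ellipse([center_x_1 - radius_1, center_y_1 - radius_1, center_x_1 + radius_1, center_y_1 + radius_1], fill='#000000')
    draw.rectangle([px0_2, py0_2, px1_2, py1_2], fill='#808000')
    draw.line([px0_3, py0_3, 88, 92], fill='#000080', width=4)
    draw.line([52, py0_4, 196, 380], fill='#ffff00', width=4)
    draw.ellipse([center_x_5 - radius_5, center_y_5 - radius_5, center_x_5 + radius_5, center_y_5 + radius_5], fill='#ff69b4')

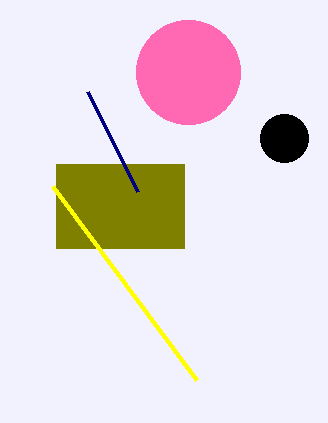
center_x_1 = 284
center_y_1 = 138
radius_1 = 24
px0_2 = 56
py0_2 = 164
px1_2 = 184
py1_2 = 248
px0_3 = 138
py0_3 = 192
py0_4 = 186
center_x_5 = 188
center_y_5 = 72
radius_5 = 52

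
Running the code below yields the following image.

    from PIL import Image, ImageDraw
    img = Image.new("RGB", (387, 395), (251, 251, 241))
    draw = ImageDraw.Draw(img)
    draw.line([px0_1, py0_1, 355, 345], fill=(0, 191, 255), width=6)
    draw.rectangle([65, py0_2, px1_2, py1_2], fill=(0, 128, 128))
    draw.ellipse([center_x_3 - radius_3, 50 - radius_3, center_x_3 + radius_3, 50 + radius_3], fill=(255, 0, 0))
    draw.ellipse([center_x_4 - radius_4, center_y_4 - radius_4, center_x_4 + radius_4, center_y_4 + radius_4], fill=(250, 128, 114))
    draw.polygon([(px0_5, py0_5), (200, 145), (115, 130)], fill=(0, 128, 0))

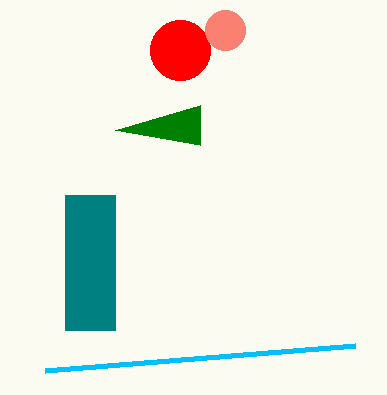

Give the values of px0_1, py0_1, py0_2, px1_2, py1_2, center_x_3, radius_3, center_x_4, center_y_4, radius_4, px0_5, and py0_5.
px0_1 = 45, py0_1 = 370, py0_2 = 195, px1_2 = 115, py1_2 = 330, center_x_3 = 180, radius_3 = 30, center_x_4 = 225, center_y_4 = 30, radius_4 = 20, px0_5 = 200, py0_5 = 105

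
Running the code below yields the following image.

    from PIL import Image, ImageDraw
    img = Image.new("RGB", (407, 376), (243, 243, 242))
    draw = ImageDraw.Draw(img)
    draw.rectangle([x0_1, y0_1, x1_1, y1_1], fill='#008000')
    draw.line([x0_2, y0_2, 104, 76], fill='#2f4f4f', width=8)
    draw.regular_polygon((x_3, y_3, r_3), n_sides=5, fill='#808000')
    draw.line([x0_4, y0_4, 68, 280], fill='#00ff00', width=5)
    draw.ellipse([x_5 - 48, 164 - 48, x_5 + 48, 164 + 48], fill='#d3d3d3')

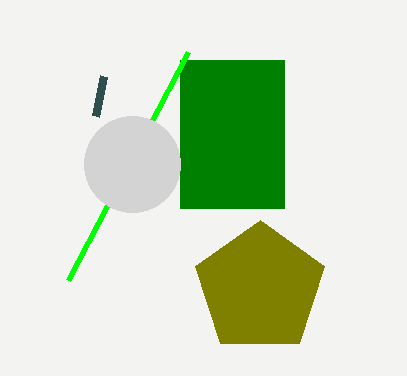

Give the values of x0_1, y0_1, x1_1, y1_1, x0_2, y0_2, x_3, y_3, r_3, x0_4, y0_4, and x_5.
x0_1 = 180, y0_1 = 60, x1_1 = 284, y1_1 = 208, x0_2 = 96, y0_2 = 116, x_3 = 260, y_3 = 288, r_3 = 68, x0_4 = 188, y0_4 = 52, x_5 = 132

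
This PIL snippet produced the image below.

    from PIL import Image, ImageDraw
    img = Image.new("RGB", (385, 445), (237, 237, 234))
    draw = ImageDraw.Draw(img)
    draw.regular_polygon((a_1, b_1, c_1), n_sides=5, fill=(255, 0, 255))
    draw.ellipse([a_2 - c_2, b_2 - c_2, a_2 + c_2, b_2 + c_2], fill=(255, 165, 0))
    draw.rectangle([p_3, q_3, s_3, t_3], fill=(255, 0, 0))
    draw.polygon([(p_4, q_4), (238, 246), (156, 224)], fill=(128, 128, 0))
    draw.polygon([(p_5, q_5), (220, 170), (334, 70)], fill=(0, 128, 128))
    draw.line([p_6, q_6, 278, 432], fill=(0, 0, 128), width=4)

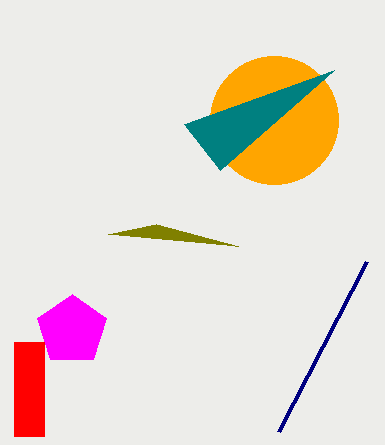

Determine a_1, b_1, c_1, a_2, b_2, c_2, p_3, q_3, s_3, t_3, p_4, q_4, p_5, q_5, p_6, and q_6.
a_1 = 72, b_1 = 330, c_1 = 36, a_2 = 274, b_2 = 120, c_2 = 64, p_3 = 14, q_3 = 342, s_3 = 44, t_3 = 436, p_4 = 108, q_4 = 234, p_5 = 184, q_5 = 124, p_6 = 366, q_6 = 262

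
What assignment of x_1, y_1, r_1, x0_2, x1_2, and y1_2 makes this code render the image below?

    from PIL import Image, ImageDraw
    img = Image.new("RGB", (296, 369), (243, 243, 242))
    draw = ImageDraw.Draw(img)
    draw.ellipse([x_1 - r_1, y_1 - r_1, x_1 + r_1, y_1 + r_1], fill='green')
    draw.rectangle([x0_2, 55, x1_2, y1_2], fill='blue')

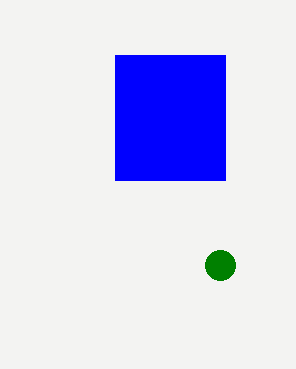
x_1 = 220; y_1 = 265; r_1 = 15; x0_2 = 115; x1_2 = 225; y1_2 = 180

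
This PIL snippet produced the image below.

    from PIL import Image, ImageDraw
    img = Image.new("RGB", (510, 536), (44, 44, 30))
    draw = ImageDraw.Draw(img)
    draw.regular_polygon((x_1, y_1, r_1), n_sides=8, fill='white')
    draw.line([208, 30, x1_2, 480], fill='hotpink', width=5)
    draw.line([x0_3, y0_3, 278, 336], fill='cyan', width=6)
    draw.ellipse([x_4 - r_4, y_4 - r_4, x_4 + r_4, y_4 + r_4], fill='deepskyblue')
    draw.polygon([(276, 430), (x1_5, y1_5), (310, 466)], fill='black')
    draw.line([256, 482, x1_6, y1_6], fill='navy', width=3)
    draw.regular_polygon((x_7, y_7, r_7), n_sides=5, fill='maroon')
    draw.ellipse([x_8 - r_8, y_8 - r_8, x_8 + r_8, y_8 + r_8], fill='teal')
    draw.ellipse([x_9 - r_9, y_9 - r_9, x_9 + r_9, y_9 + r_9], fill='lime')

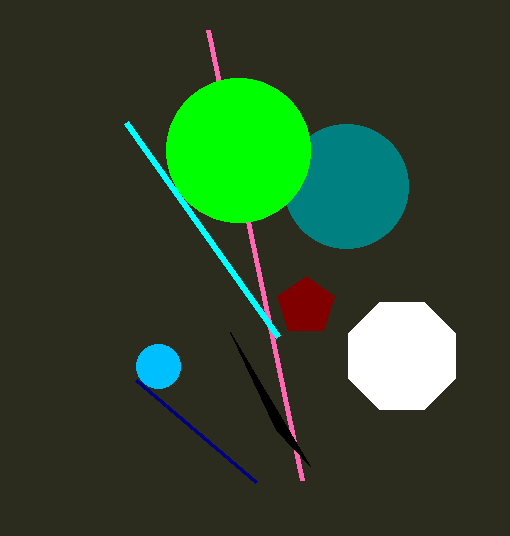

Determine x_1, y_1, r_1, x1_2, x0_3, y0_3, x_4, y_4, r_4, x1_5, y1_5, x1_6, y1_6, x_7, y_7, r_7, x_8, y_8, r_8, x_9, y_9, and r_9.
x_1 = 402, y_1 = 356, r_1 = 58, x1_2 = 302, x0_3 = 126, y0_3 = 122, x_4 = 158, y_4 = 366, r_4 = 22, x1_5 = 230, y1_5 = 332, x1_6 = 136, y1_6 = 380, x_7 = 306, y_7 = 306, r_7 = 30, x_8 = 346, y_8 = 186, r_8 = 62, x_9 = 238, y_9 = 150, r_9 = 72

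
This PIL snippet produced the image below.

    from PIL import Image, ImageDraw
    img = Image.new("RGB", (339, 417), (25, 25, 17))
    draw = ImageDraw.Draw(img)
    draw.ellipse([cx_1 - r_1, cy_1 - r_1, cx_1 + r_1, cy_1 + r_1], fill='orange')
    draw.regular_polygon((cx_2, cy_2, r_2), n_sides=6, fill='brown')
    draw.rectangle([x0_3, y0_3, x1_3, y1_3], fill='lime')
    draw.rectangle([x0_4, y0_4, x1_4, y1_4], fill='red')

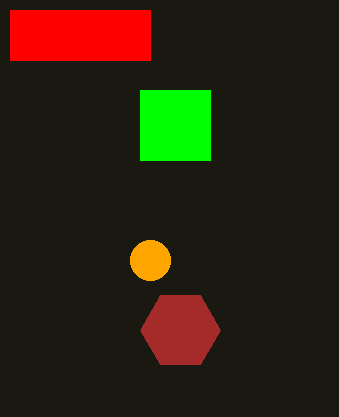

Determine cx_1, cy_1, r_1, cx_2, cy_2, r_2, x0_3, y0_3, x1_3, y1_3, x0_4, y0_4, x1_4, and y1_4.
cx_1 = 150; cy_1 = 260; r_1 = 20; cx_2 = 180; cy_2 = 330; r_2 = 40; x0_3 = 140; y0_3 = 90; x1_3 = 210; y1_3 = 160; x0_4 = 10; y0_4 = 10; x1_4 = 150; y1_4 = 60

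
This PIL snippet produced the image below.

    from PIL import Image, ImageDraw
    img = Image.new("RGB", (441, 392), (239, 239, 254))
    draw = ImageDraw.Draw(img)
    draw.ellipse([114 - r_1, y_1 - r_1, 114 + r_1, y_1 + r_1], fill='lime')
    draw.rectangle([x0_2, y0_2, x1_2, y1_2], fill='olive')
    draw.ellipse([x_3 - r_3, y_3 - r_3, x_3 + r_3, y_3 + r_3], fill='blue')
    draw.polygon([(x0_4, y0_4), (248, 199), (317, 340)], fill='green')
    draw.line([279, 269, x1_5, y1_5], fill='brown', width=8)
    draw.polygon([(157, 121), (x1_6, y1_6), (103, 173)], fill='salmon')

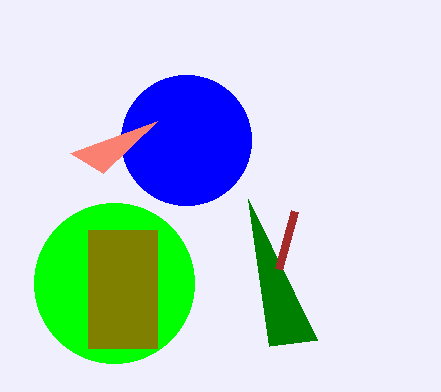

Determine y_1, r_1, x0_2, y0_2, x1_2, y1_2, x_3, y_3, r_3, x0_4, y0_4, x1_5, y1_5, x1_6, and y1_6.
y_1 = 283
r_1 = 80
x0_2 = 88
y0_2 = 230
x1_2 = 157
y1_2 = 348
x_3 = 186
y_3 = 140
r_3 = 65
x0_4 = 269
y0_4 = 346
x1_5 = 295
y1_5 = 211
x1_6 = 70
y1_6 = 153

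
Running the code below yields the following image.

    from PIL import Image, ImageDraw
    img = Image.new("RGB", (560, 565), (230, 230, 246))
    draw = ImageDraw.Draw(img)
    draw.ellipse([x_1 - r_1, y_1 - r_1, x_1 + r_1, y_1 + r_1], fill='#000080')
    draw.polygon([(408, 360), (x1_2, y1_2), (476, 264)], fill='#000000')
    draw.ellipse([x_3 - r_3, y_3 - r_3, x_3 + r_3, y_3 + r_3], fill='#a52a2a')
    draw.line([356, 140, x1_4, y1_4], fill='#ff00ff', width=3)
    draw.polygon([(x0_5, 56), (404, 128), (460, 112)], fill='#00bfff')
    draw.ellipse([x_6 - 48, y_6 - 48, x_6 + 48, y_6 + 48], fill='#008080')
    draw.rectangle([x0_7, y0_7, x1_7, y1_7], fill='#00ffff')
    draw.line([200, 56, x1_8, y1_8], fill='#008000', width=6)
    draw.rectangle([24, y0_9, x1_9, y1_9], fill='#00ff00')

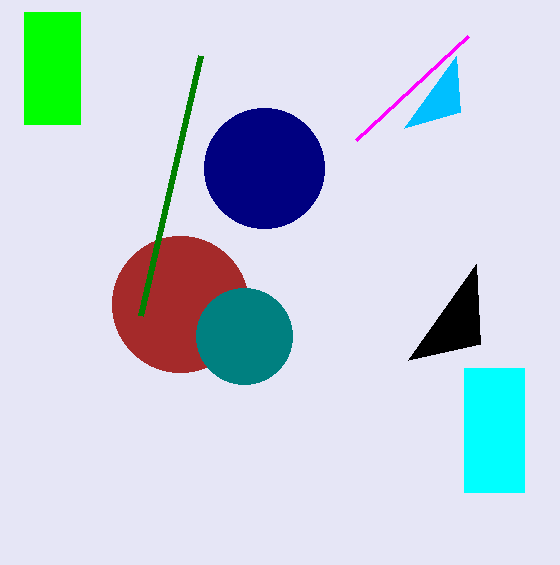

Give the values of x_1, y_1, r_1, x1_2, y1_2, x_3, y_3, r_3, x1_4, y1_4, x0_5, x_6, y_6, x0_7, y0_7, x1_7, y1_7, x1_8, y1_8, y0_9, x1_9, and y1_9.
x_1 = 264; y_1 = 168; r_1 = 60; x1_2 = 480; y1_2 = 344; x_3 = 180; y_3 = 304; r_3 = 68; x1_4 = 468; y1_4 = 36; x0_5 = 456; x_6 = 244; y_6 = 336; x0_7 = 464; y0_7 = 368; x1_7 = 524; y1_7 = 492; x1_8 = 140; y1_8 = 316; y0_9 = 12; x1_9 = 80; y1_9 = 124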